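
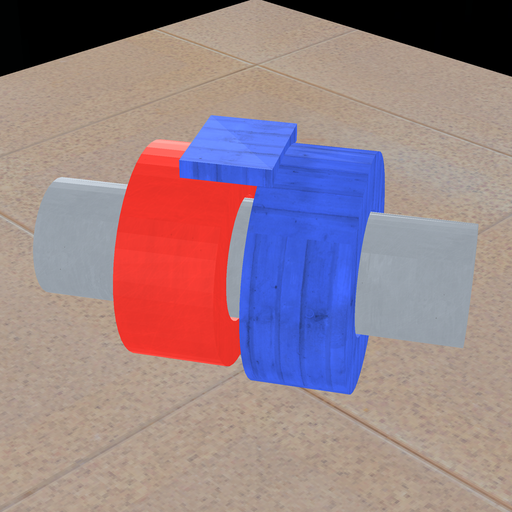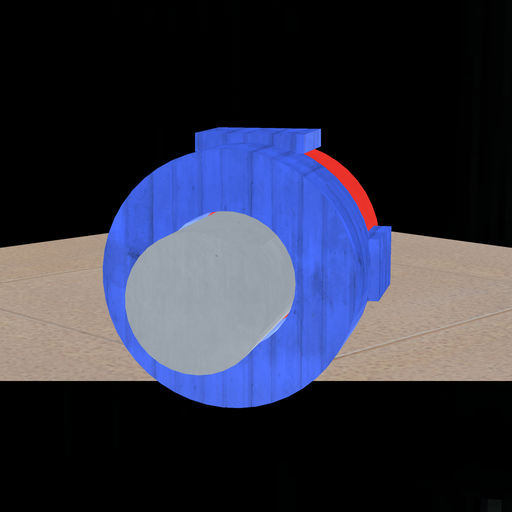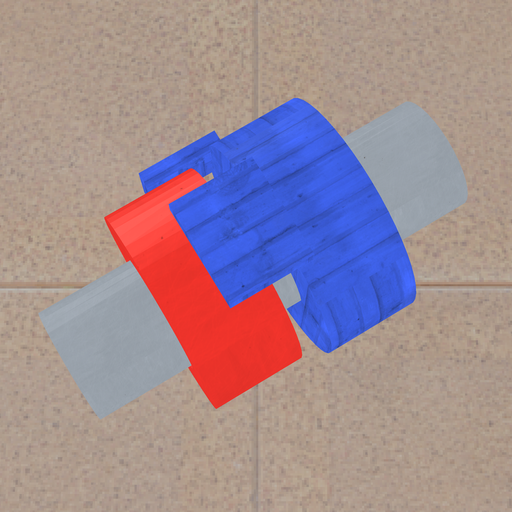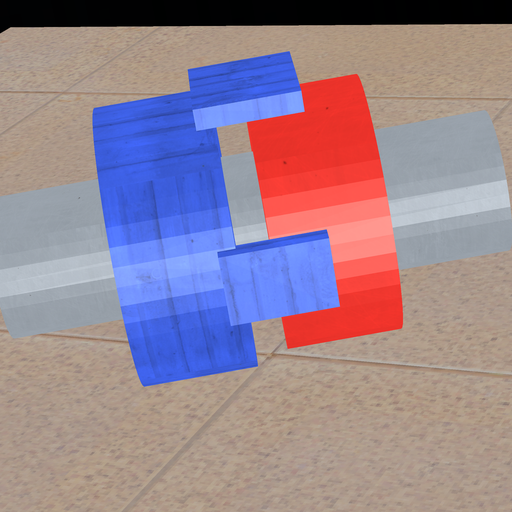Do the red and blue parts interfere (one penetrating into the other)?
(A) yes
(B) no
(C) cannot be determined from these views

(B) no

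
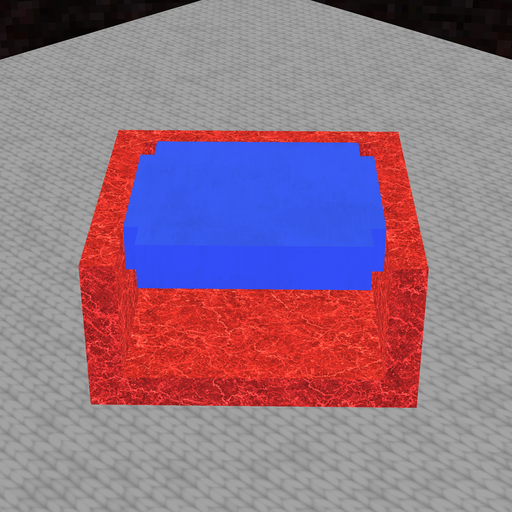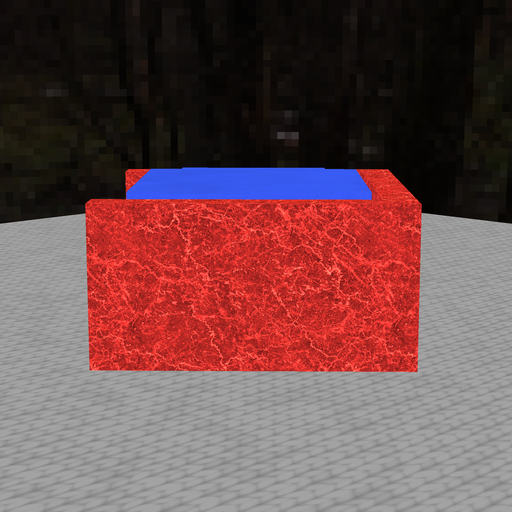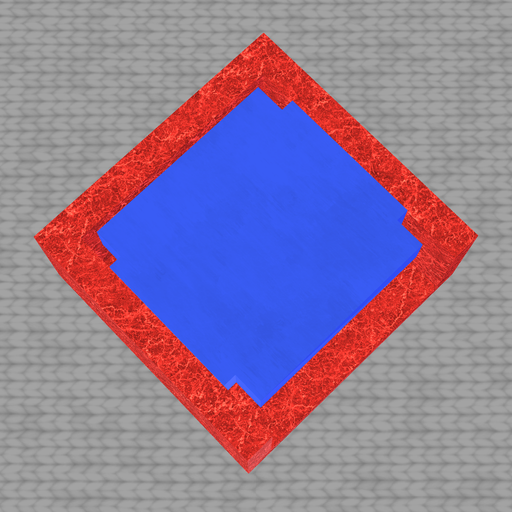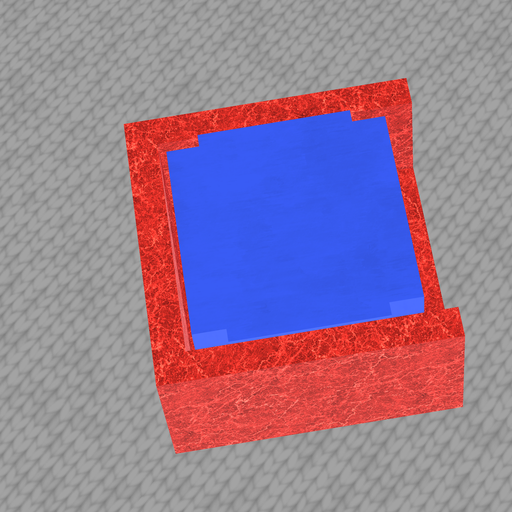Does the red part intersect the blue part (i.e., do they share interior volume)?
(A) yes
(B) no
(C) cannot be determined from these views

(B) no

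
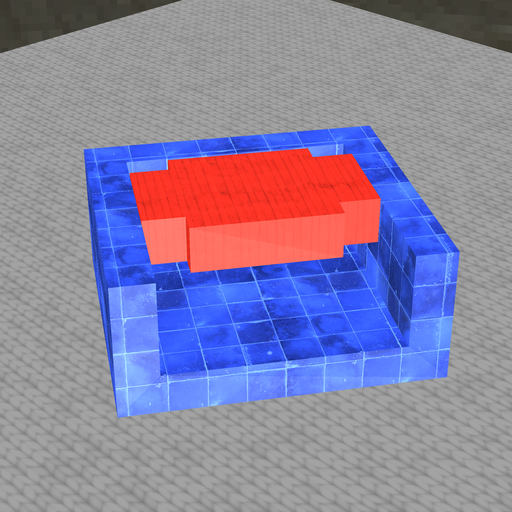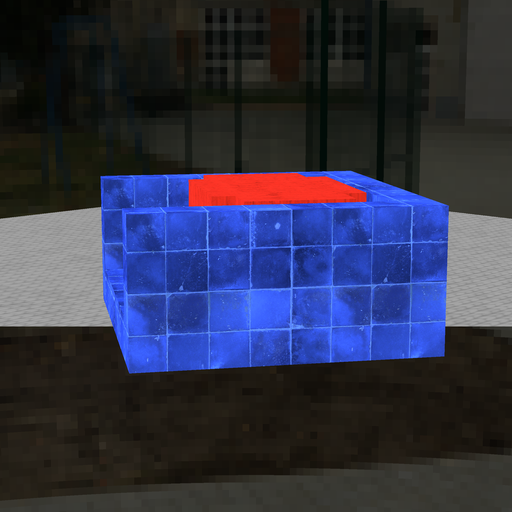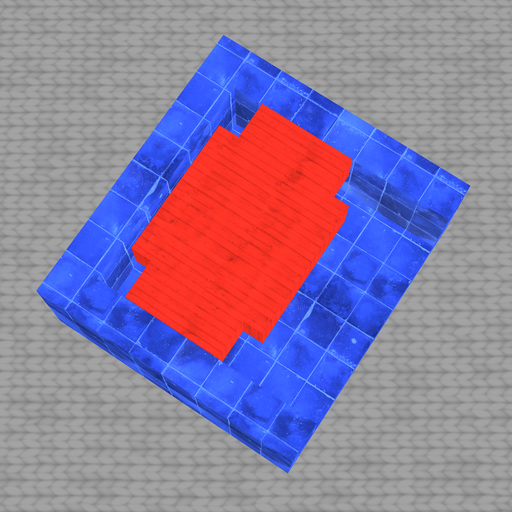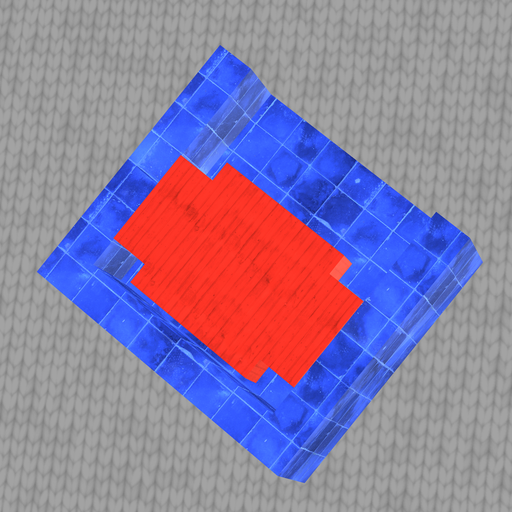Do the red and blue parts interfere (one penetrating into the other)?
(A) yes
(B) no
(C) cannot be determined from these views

(B) no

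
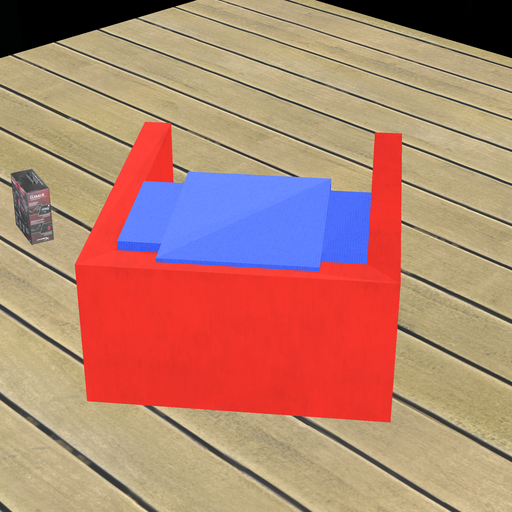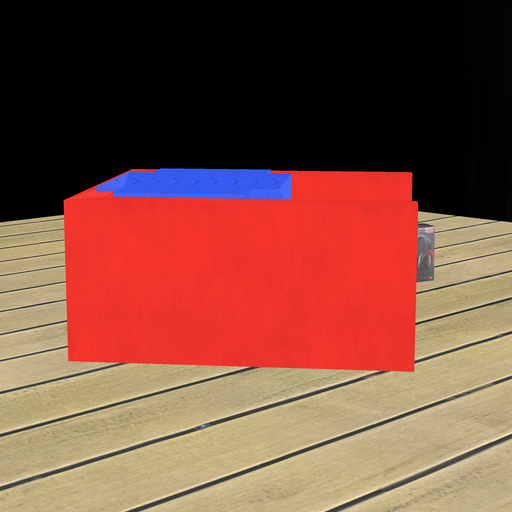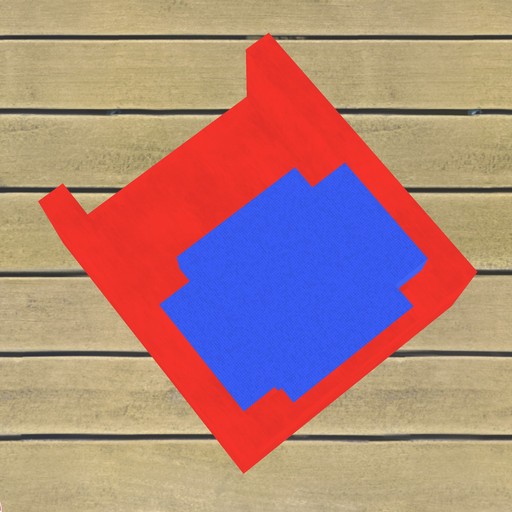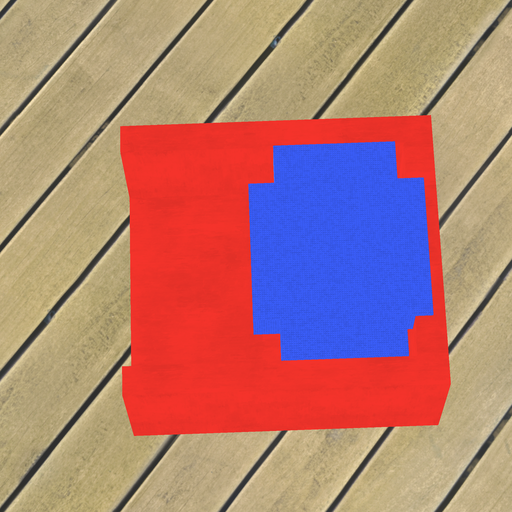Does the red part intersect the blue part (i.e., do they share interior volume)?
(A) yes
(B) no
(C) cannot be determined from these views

(A) yes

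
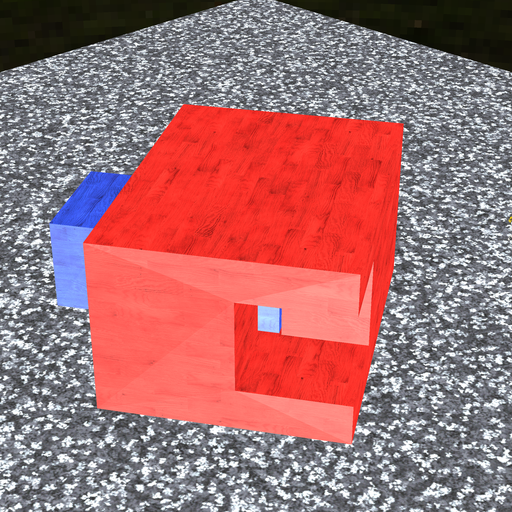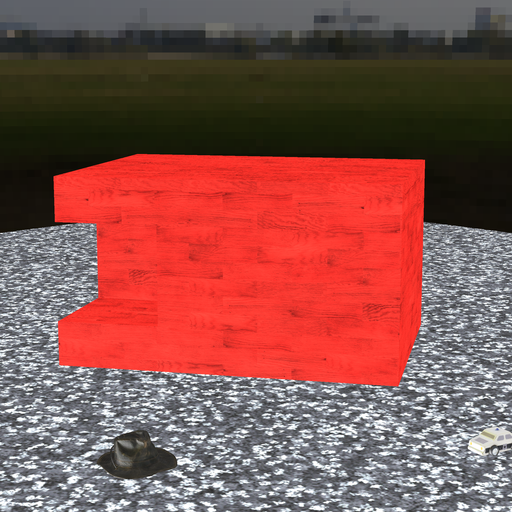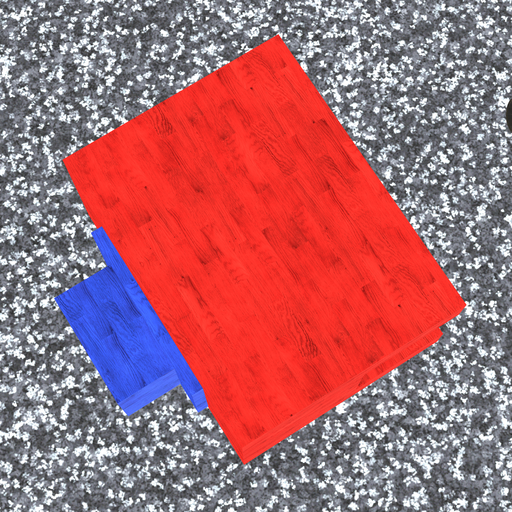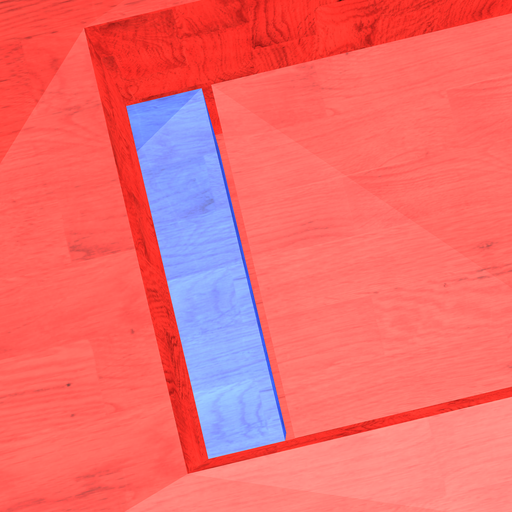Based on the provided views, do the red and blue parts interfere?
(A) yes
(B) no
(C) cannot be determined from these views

(B) no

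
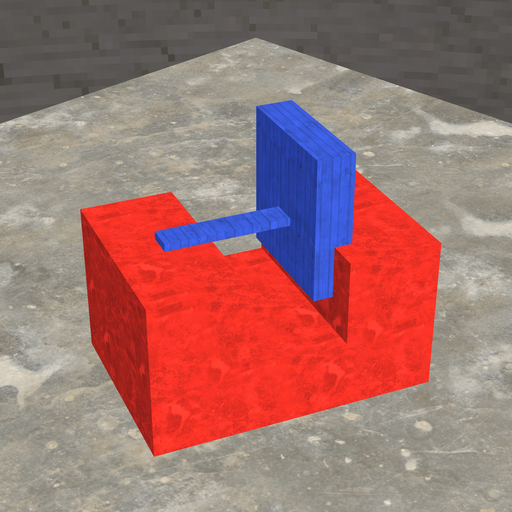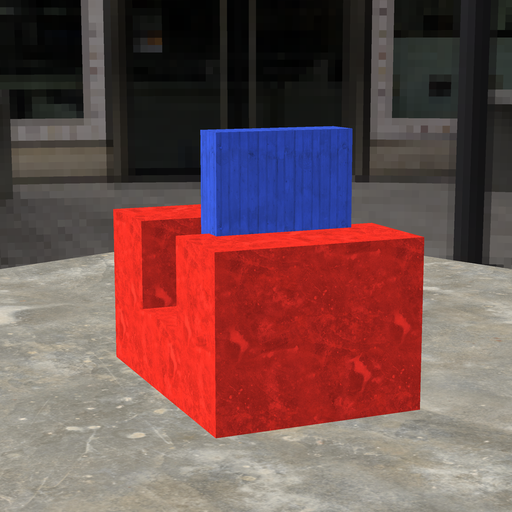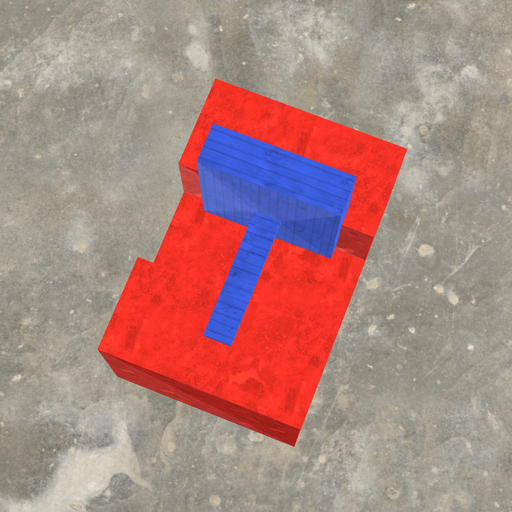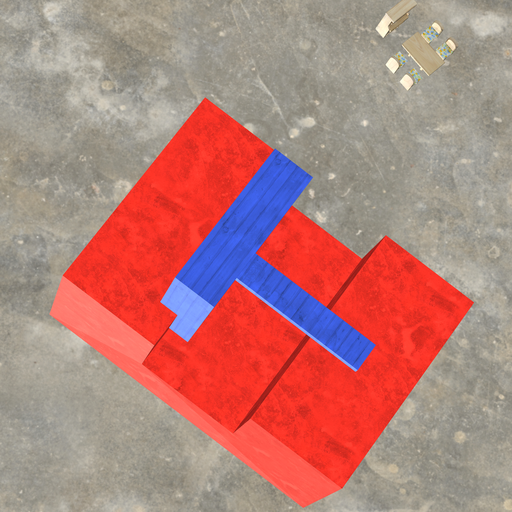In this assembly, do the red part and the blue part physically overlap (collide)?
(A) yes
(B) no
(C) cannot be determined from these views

(A) yes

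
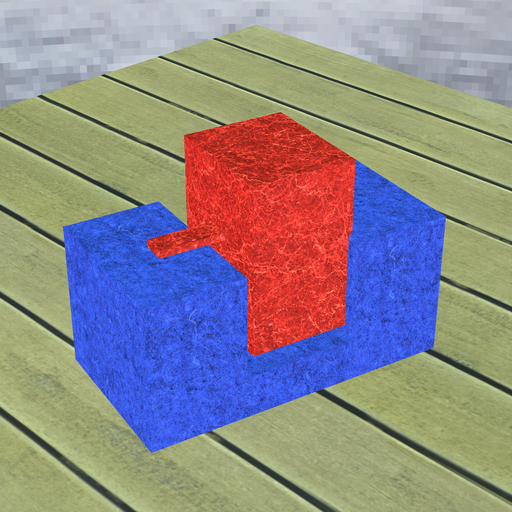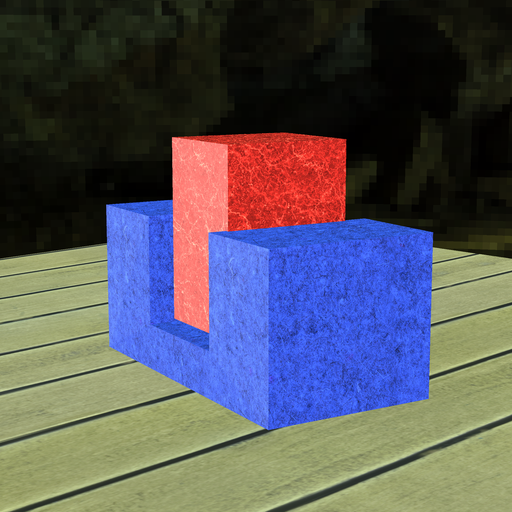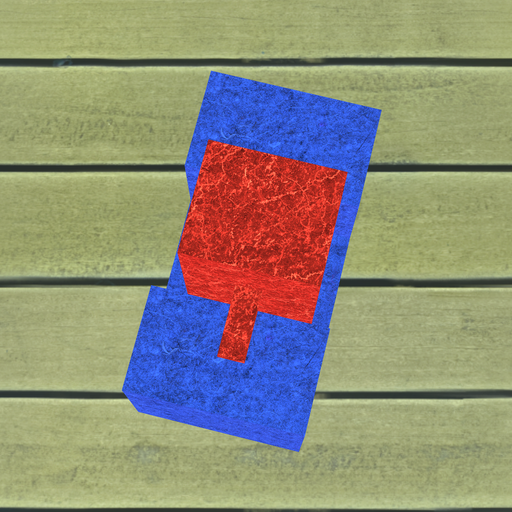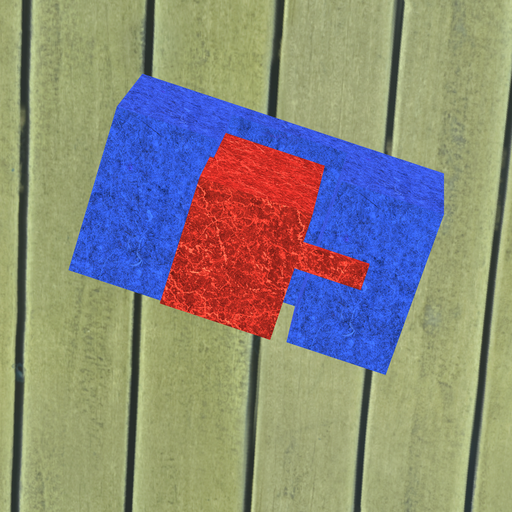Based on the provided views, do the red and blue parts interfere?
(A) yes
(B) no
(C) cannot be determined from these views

(A) yes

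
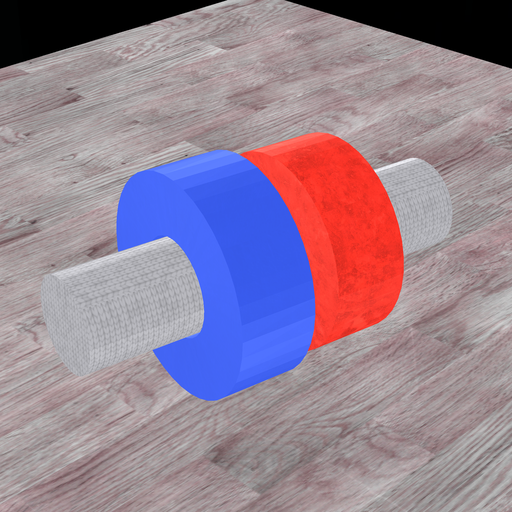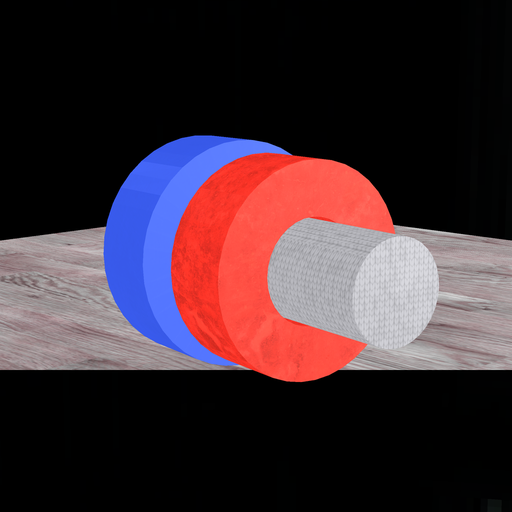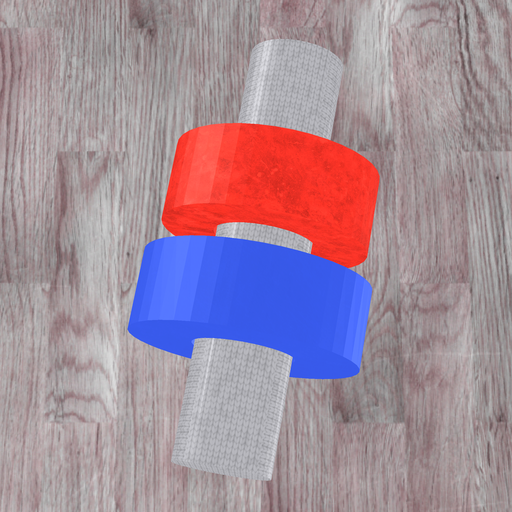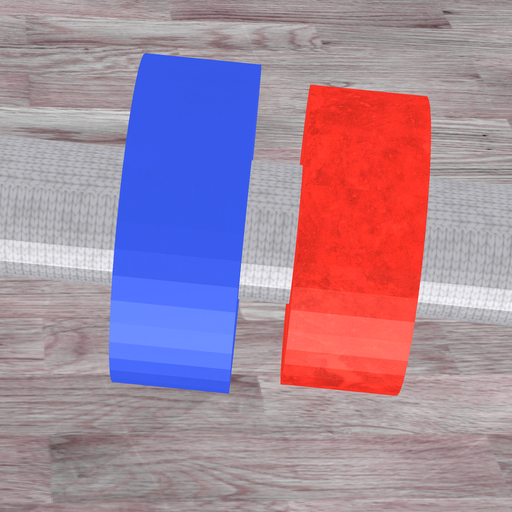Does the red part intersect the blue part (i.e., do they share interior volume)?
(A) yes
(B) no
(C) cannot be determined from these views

(B) no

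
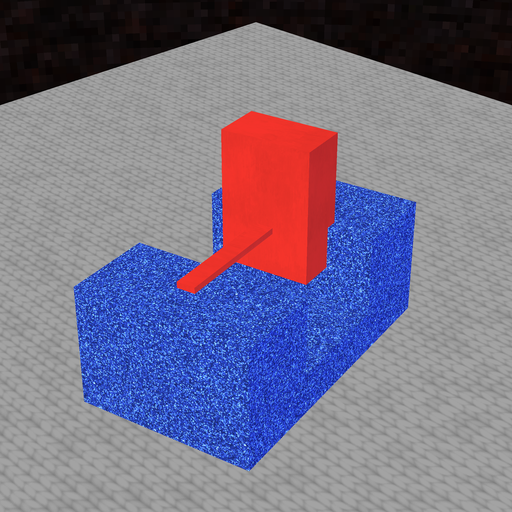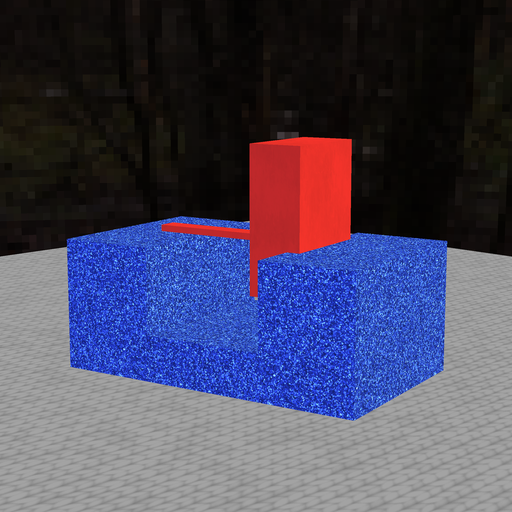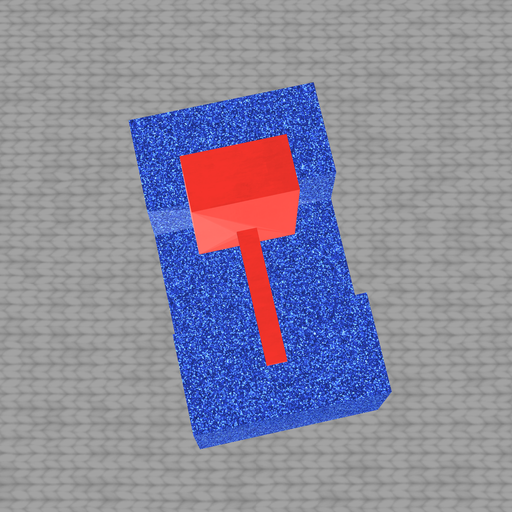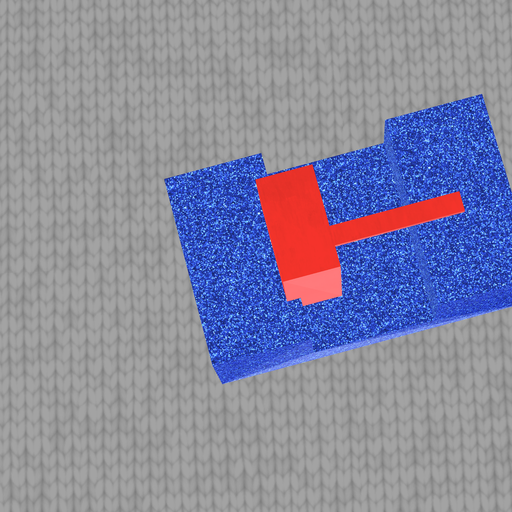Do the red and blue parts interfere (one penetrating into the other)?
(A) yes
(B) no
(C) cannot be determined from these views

(A) yes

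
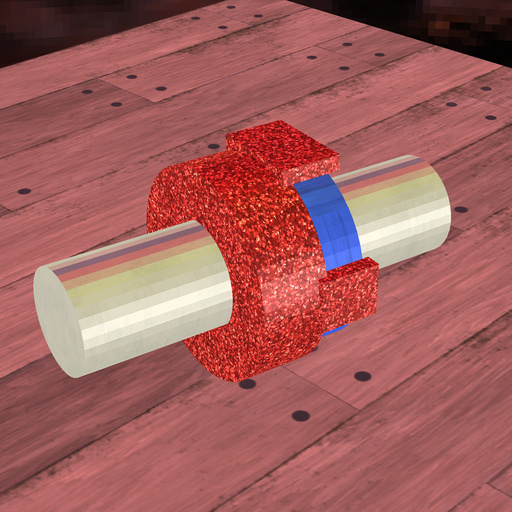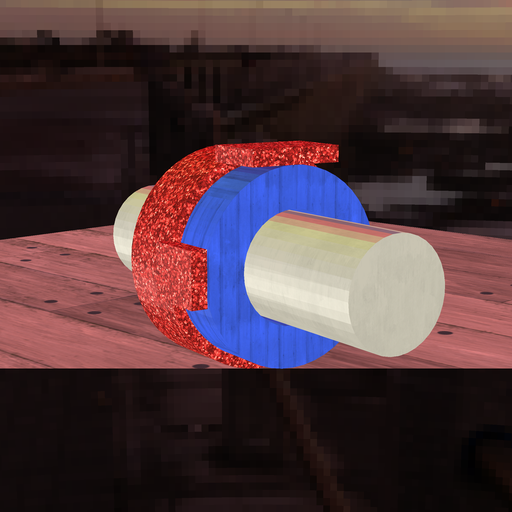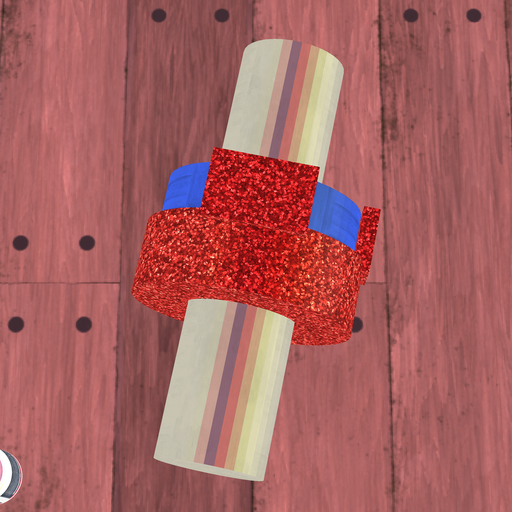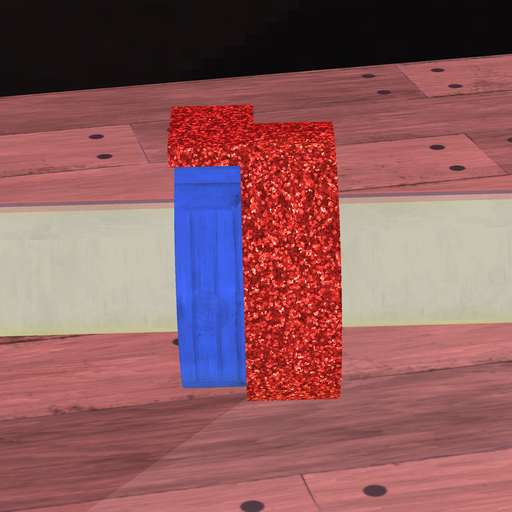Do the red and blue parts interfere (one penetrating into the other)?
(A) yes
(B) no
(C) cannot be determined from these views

(A) yes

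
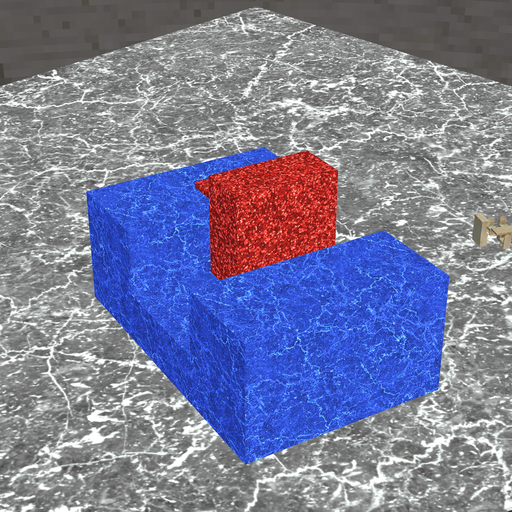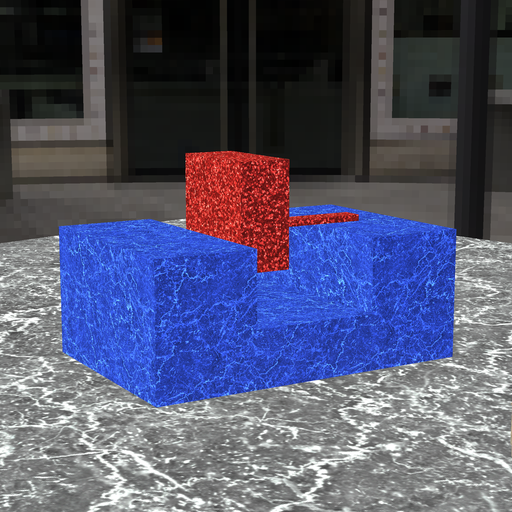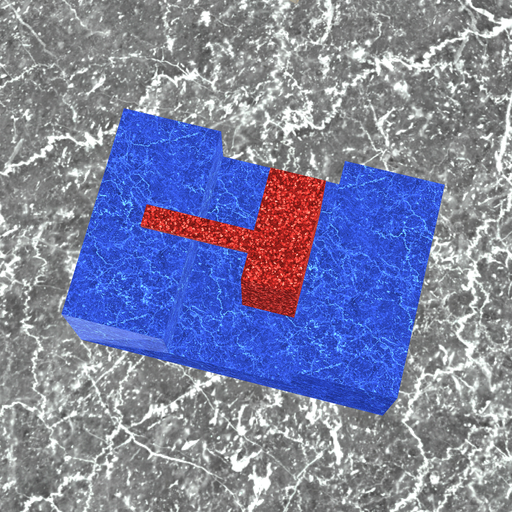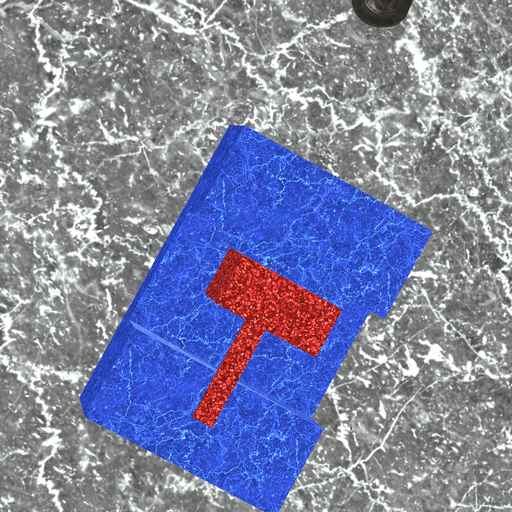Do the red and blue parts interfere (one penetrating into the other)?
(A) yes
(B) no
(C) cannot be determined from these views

(B) no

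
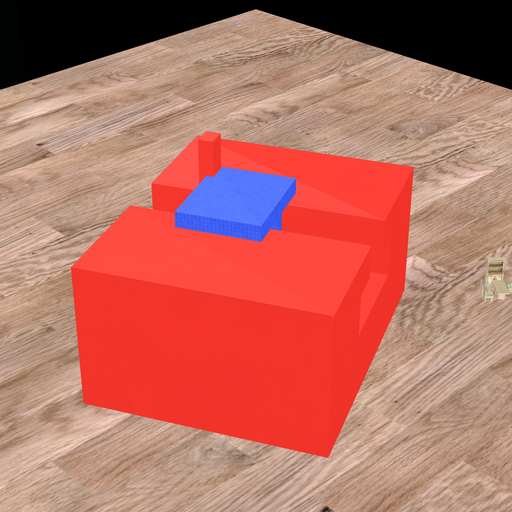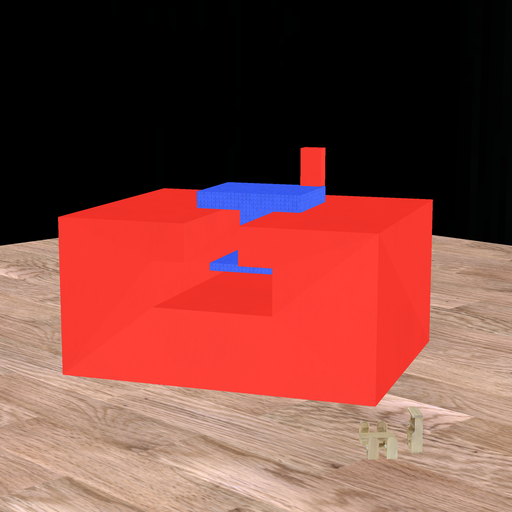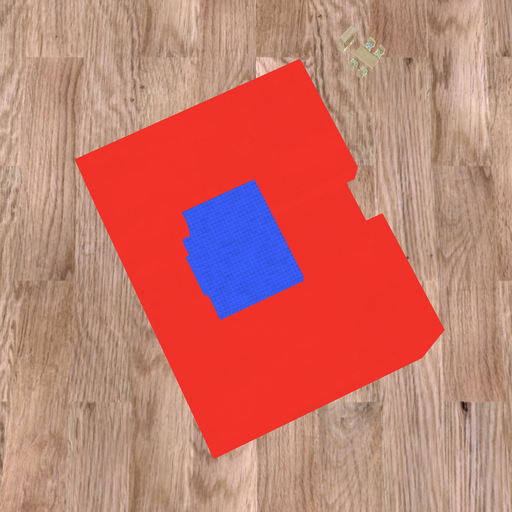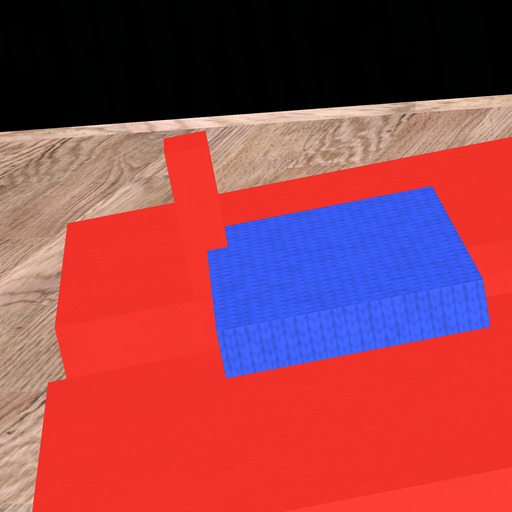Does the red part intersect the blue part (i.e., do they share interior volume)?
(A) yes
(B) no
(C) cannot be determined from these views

(A) yes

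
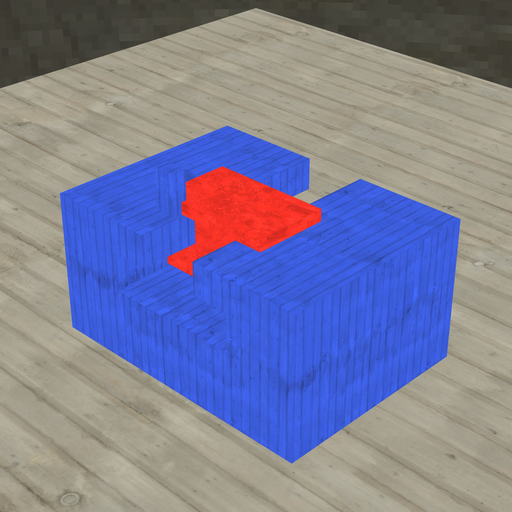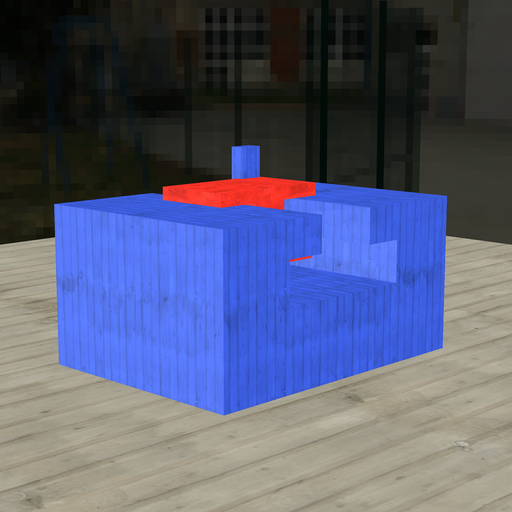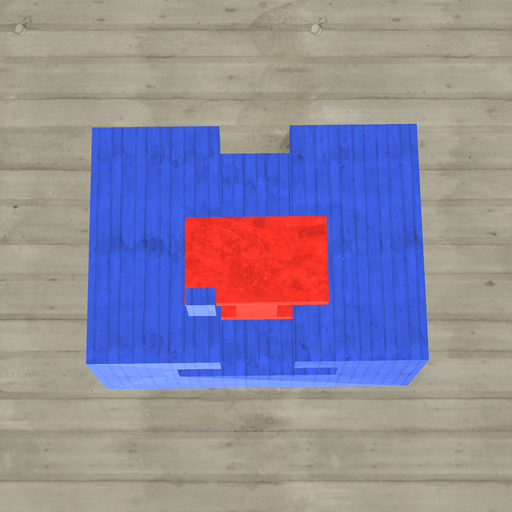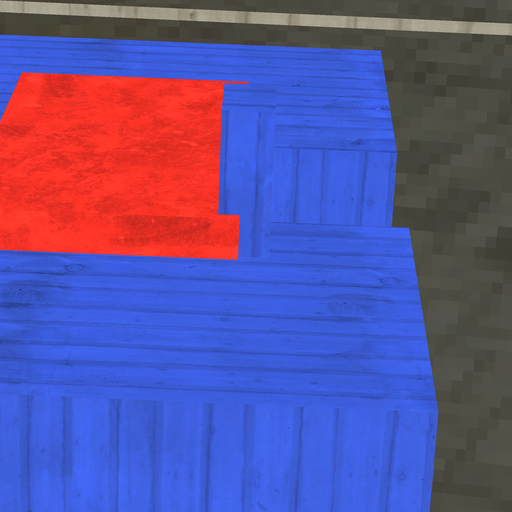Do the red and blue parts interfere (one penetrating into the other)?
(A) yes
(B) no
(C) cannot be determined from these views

(A) yes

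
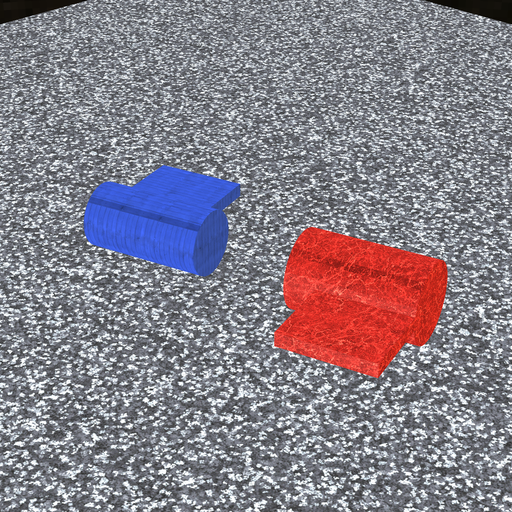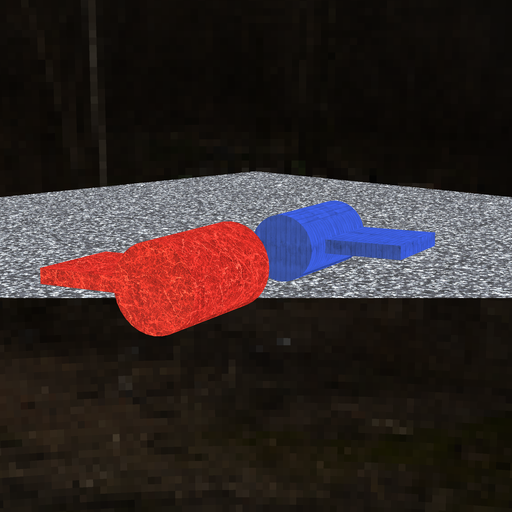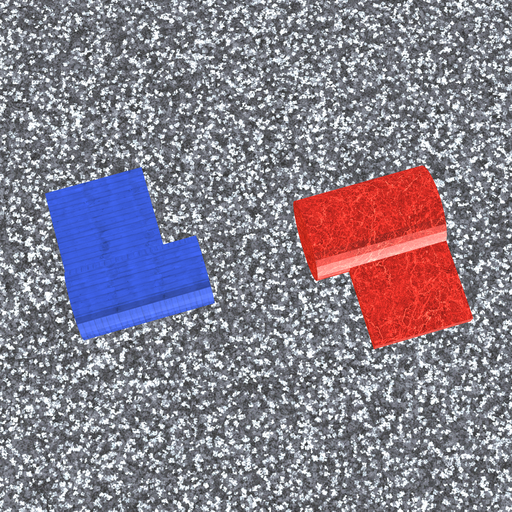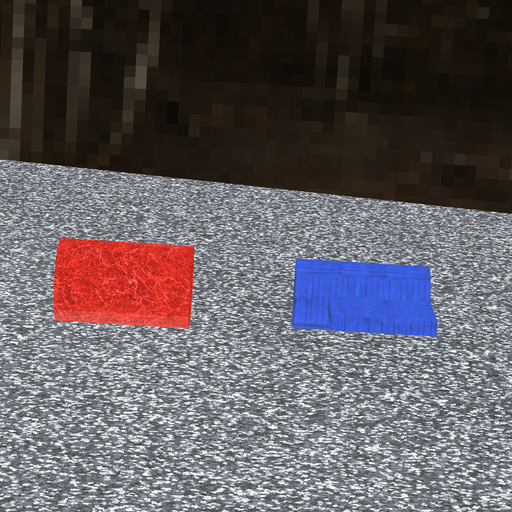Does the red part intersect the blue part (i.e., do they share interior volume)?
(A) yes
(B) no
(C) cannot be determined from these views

(B) no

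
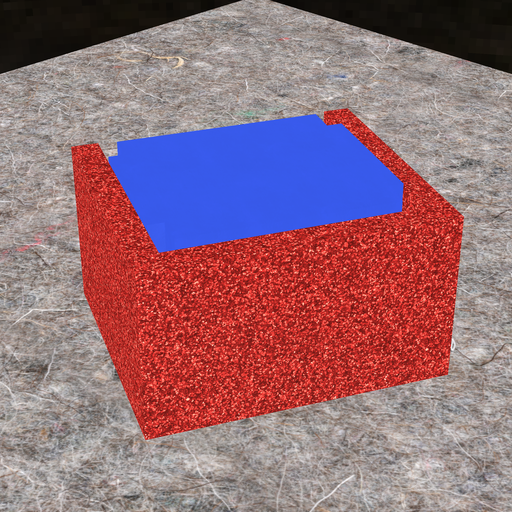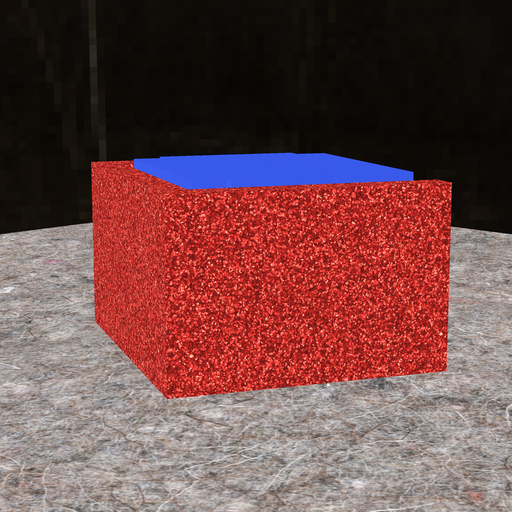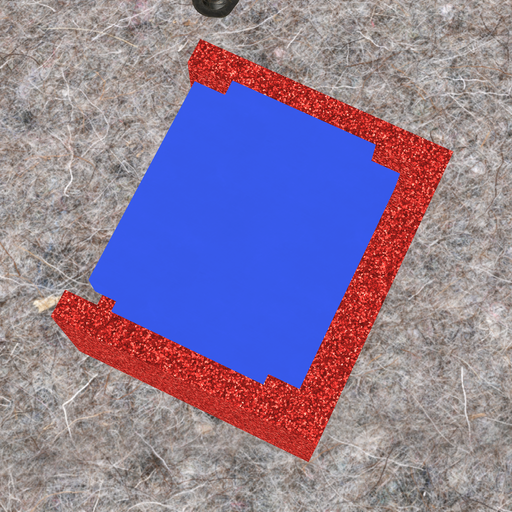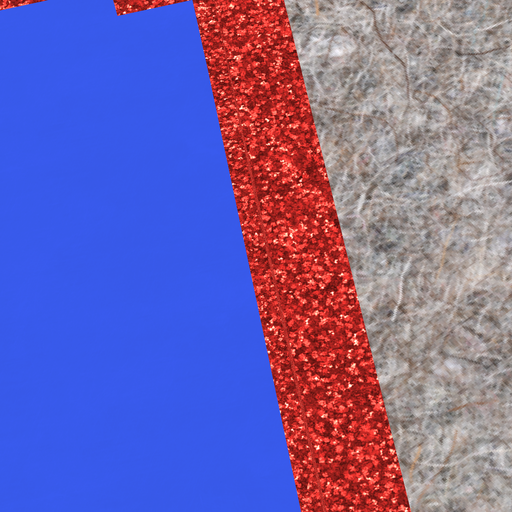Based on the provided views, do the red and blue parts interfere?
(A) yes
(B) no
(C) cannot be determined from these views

(B) no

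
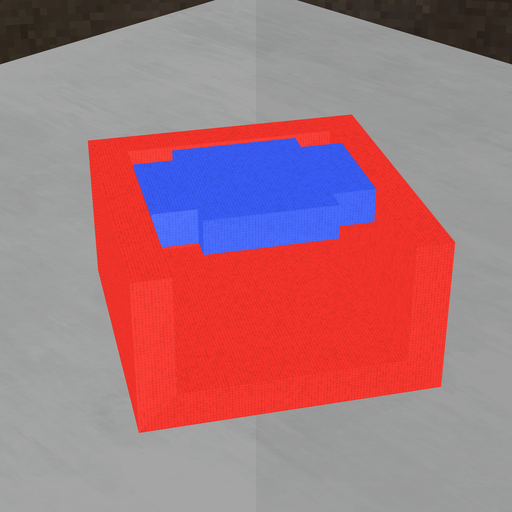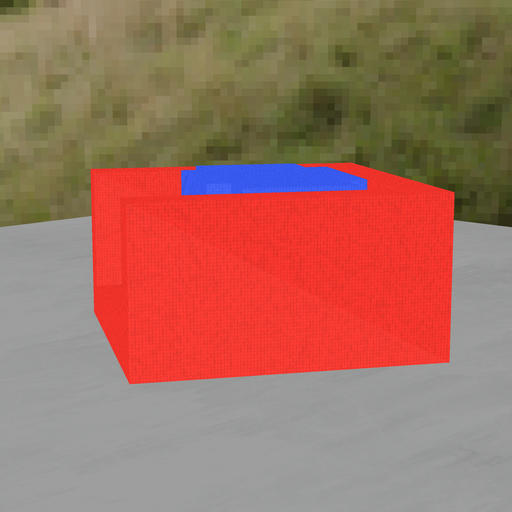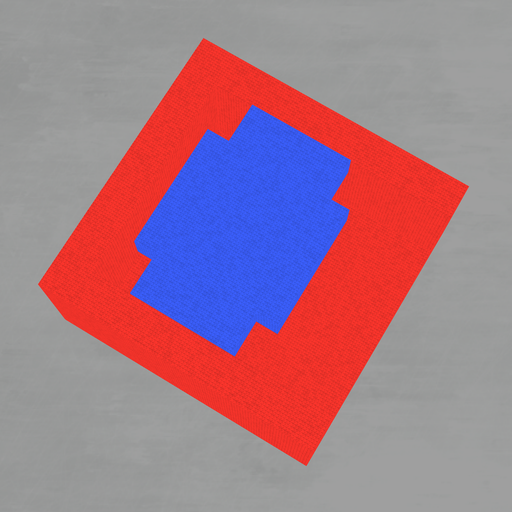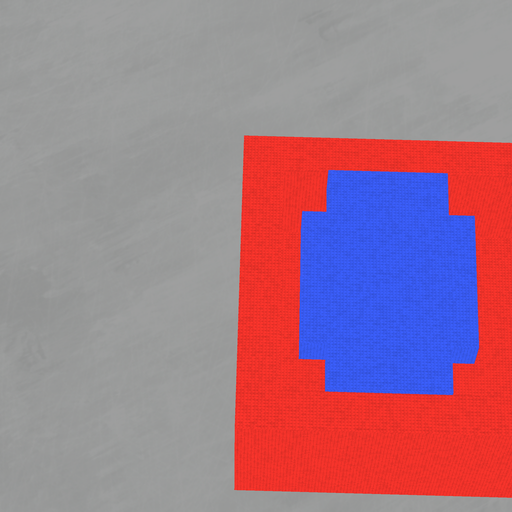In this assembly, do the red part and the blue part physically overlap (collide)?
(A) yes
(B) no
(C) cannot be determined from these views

(B) no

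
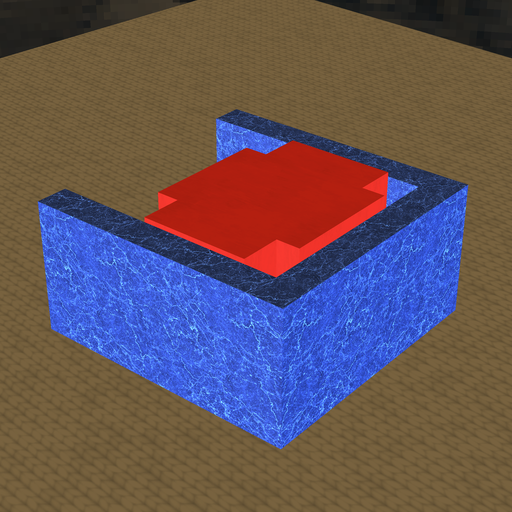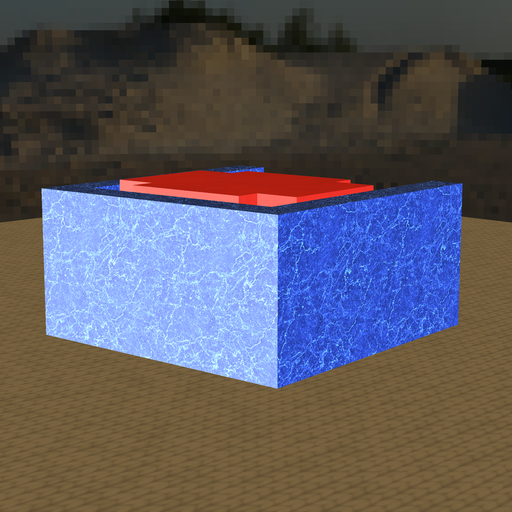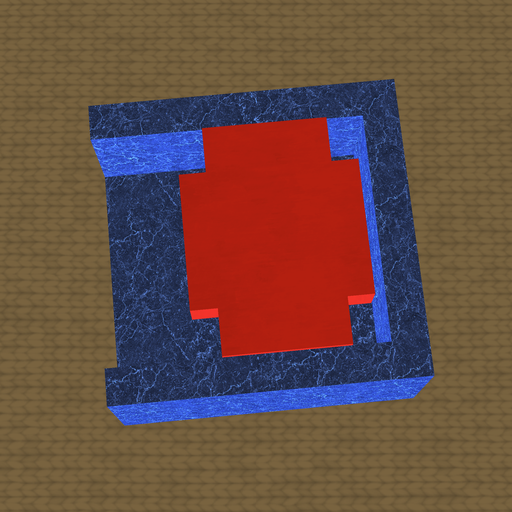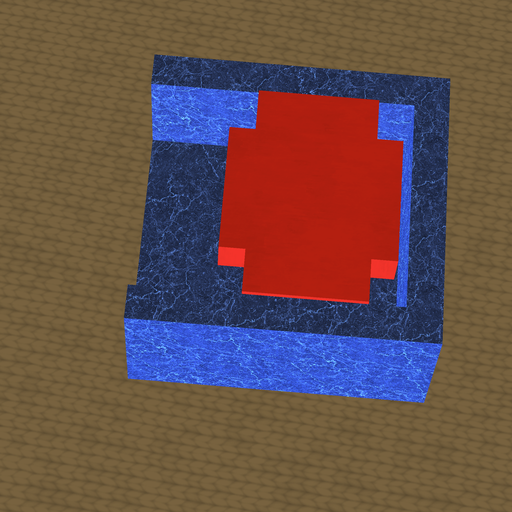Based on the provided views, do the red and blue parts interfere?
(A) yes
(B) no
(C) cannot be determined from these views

(B) no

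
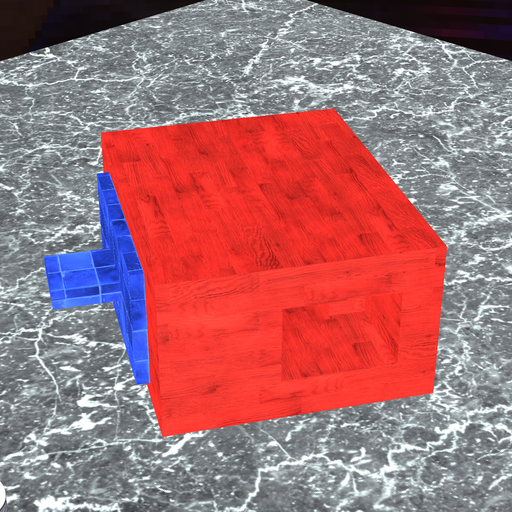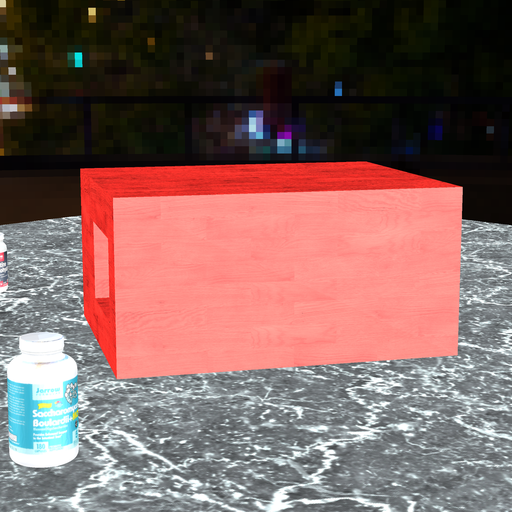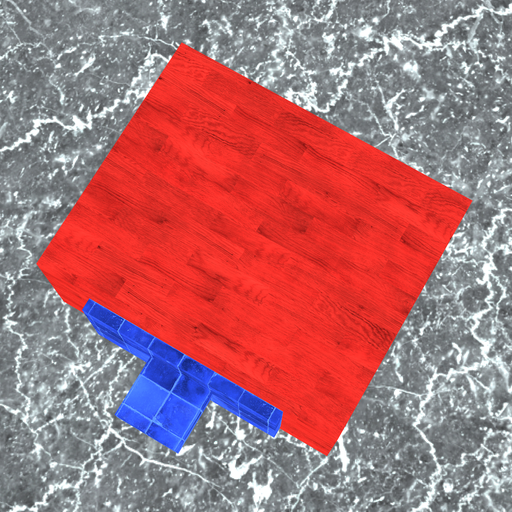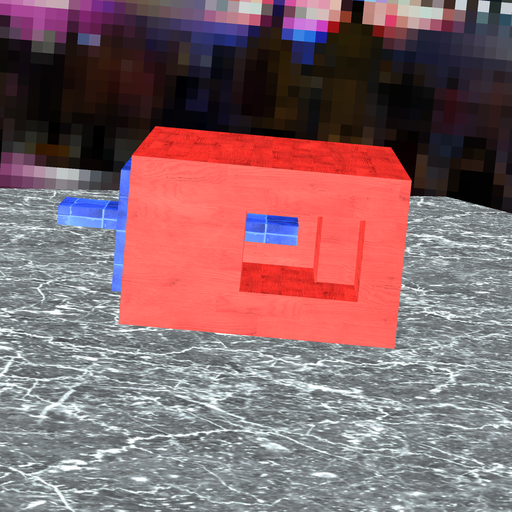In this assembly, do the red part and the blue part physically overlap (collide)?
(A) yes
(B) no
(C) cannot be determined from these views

(B) no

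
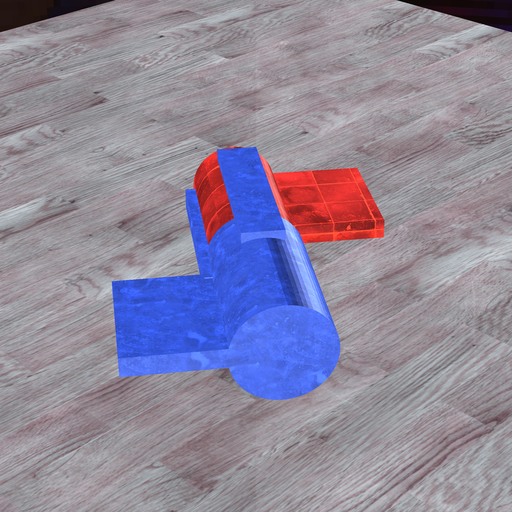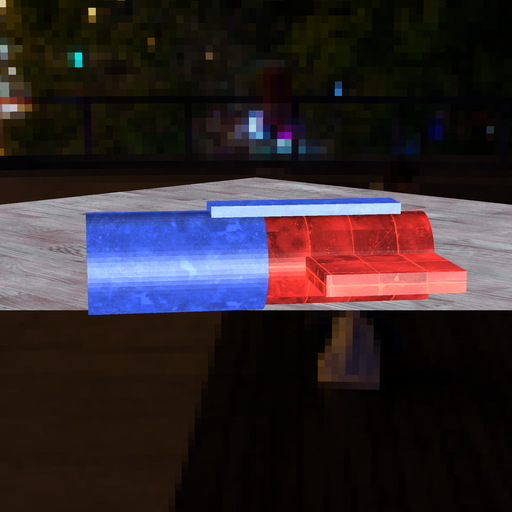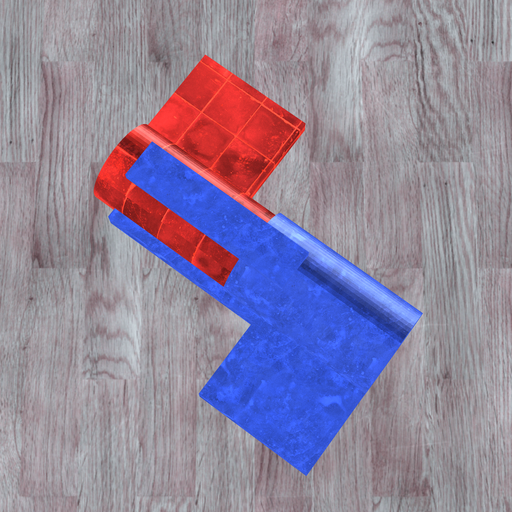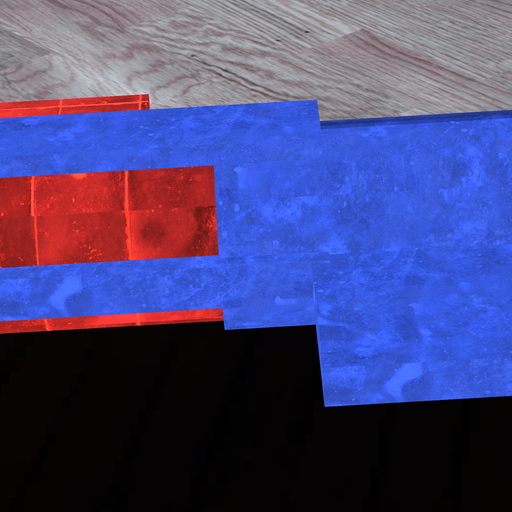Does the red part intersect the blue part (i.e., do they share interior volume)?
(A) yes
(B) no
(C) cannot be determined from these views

(A) yes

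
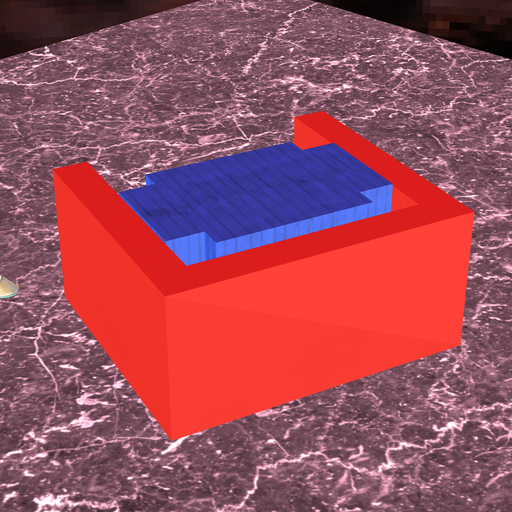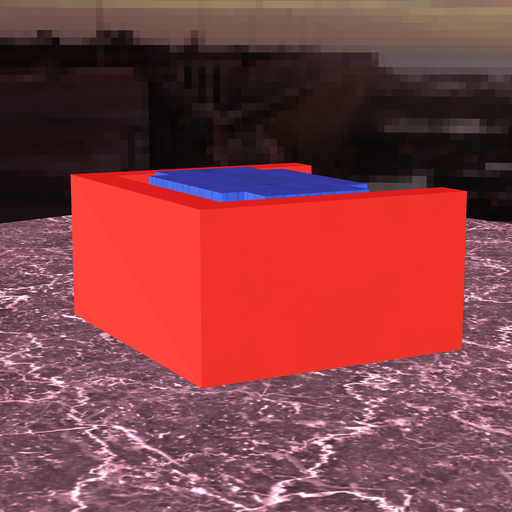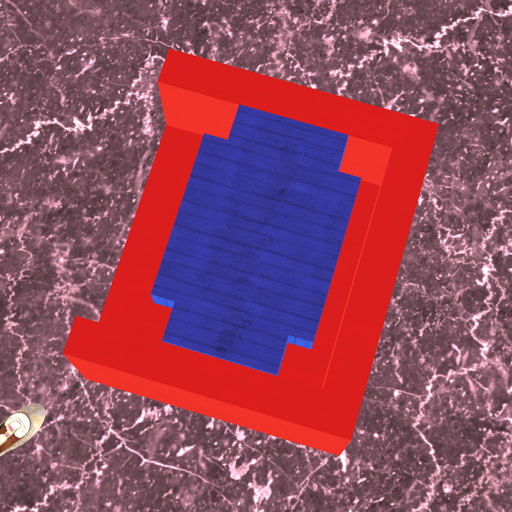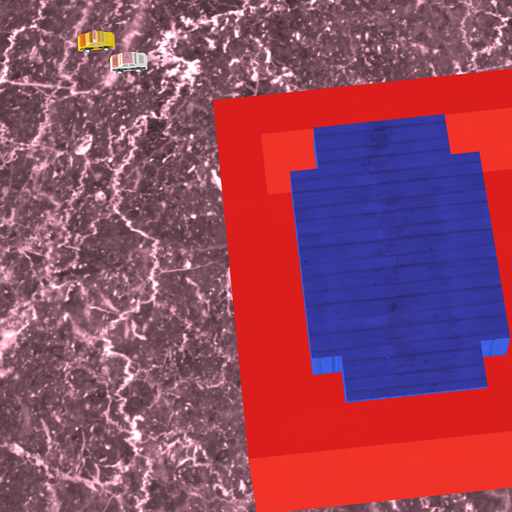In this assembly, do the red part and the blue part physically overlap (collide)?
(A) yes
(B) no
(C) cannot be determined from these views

(B) no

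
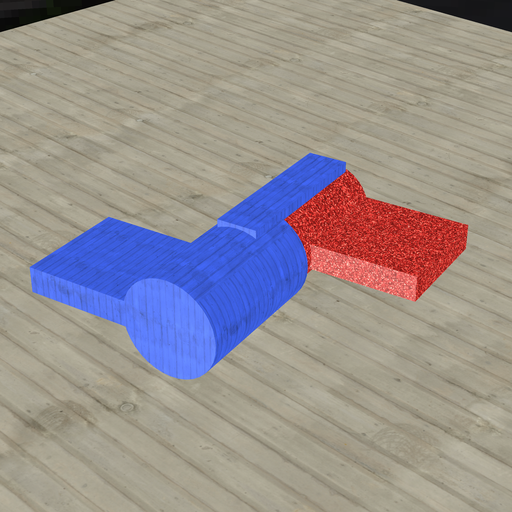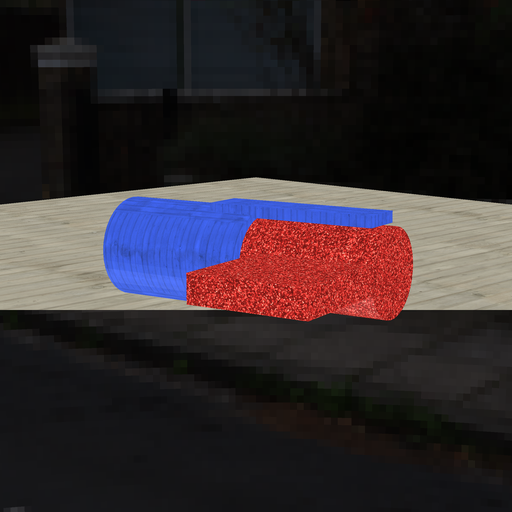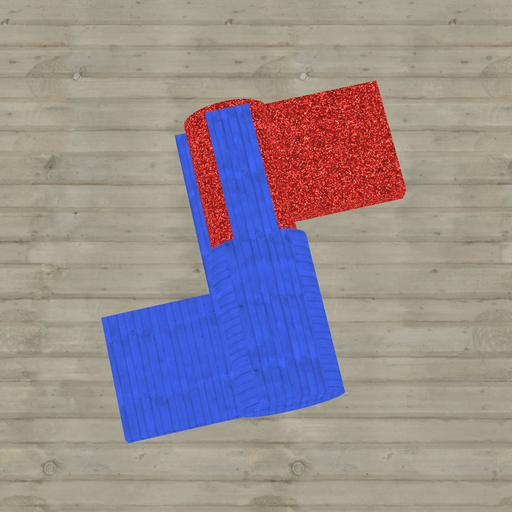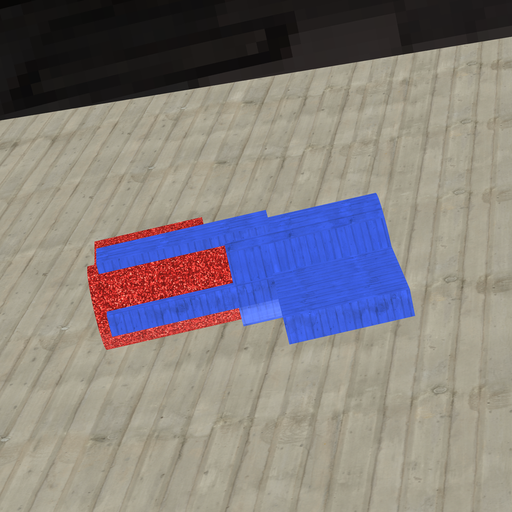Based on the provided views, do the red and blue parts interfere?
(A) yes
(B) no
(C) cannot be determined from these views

(A) yes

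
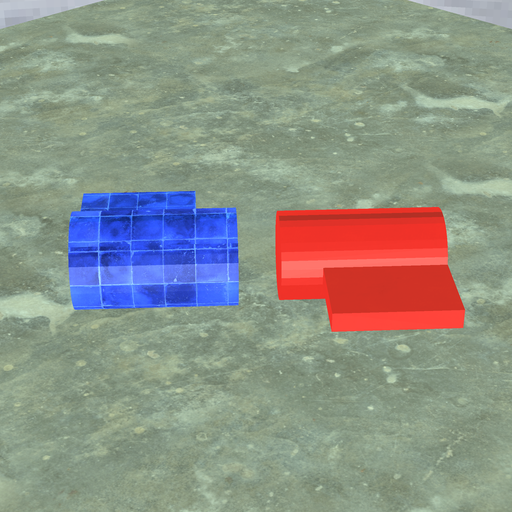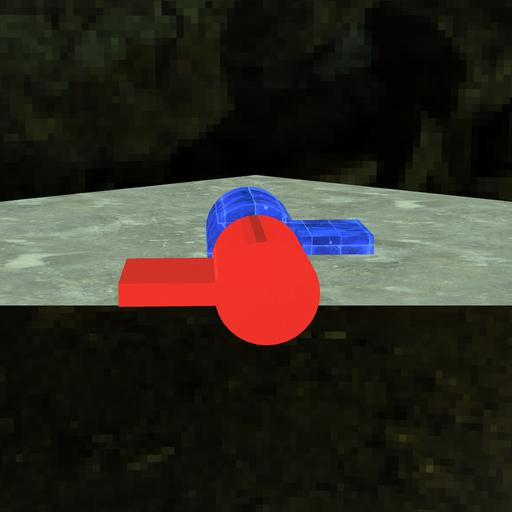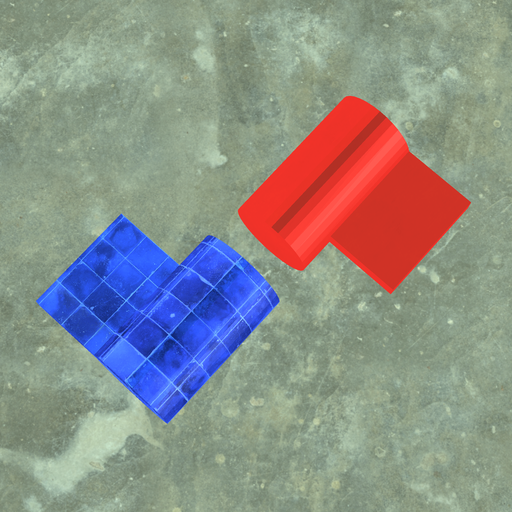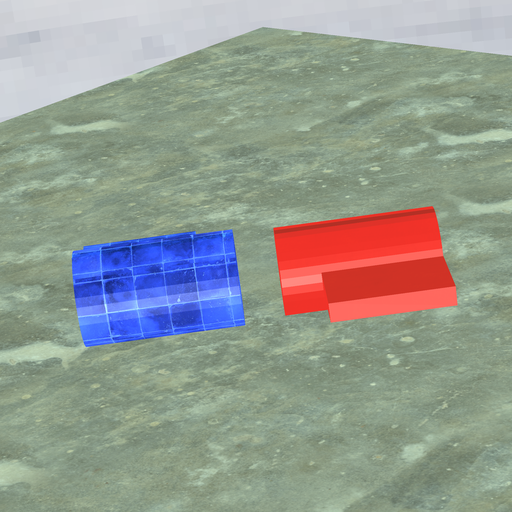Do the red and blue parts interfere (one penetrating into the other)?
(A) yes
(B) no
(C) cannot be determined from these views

(B) no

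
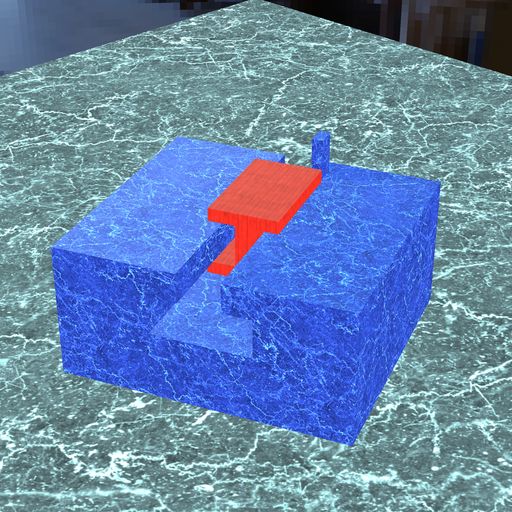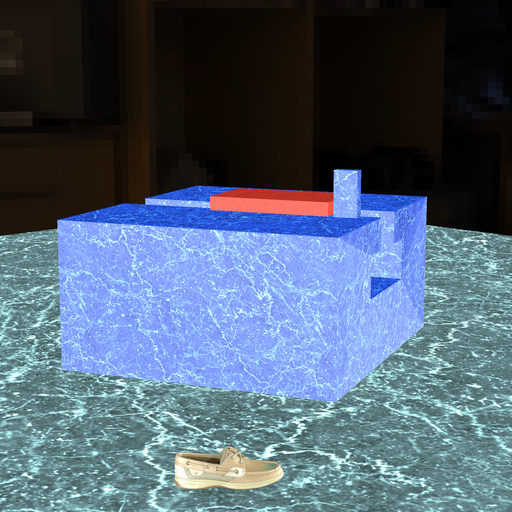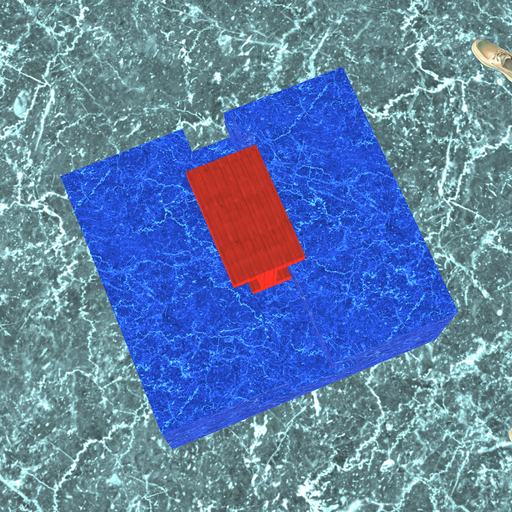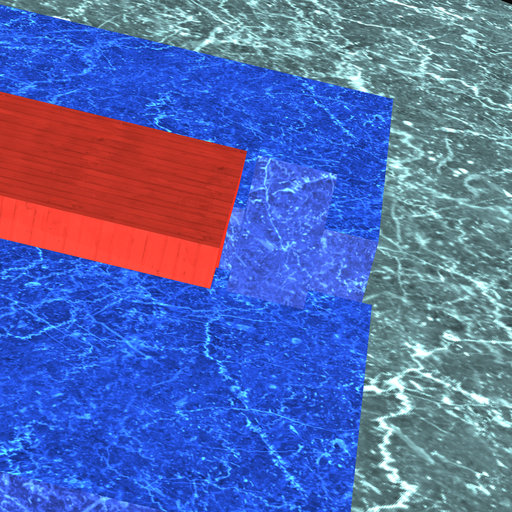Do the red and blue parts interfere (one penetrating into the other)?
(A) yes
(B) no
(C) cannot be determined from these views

(B) no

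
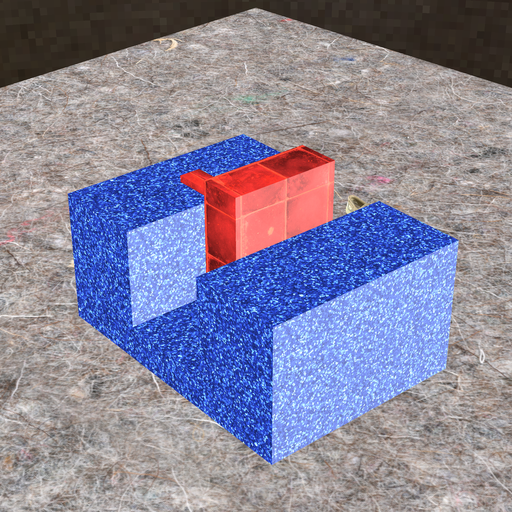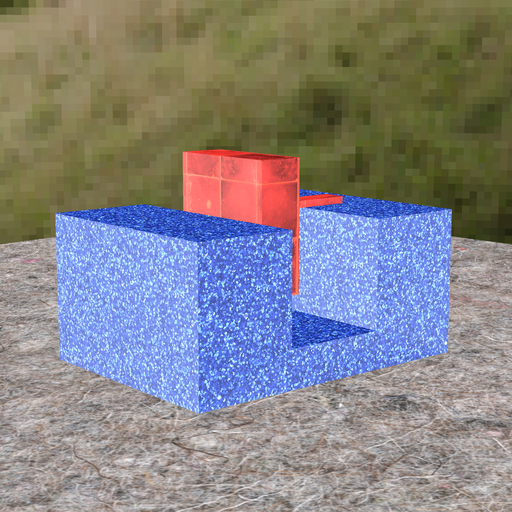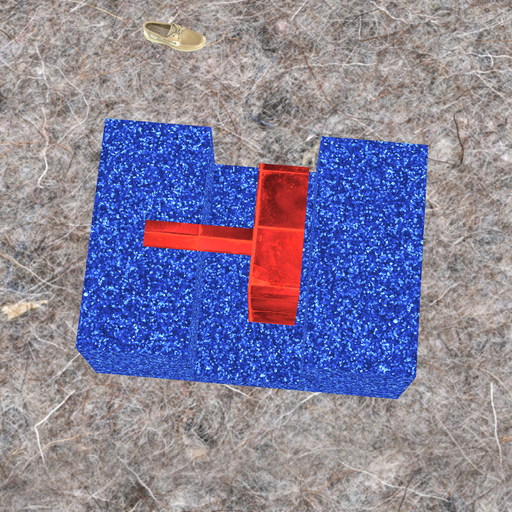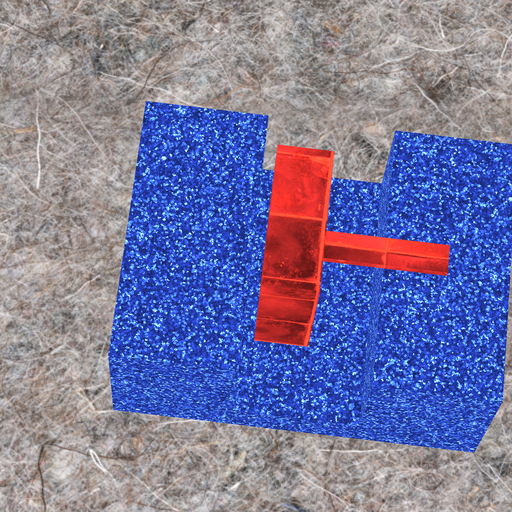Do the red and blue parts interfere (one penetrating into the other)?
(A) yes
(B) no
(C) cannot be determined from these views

(B) no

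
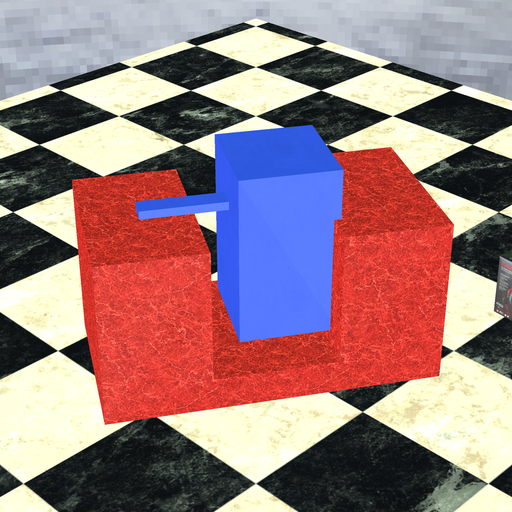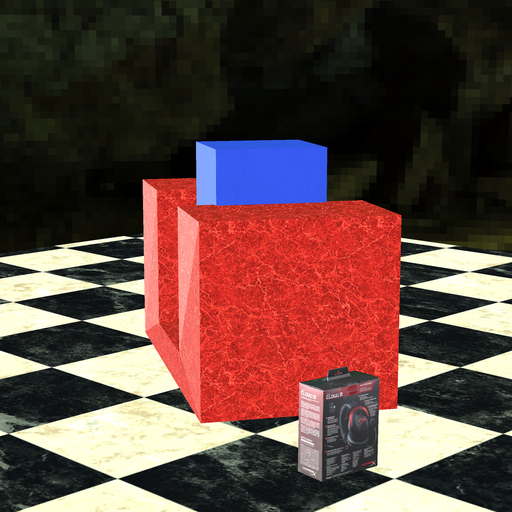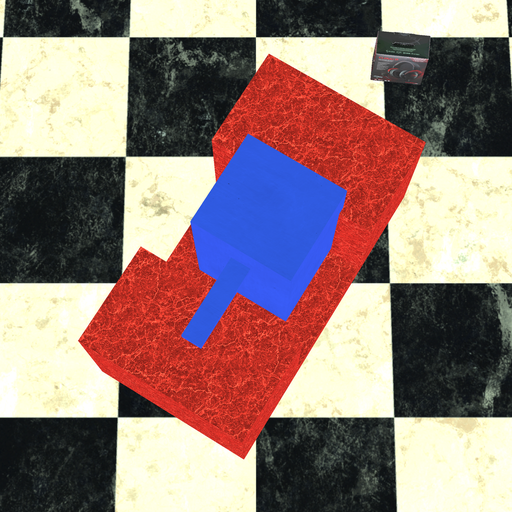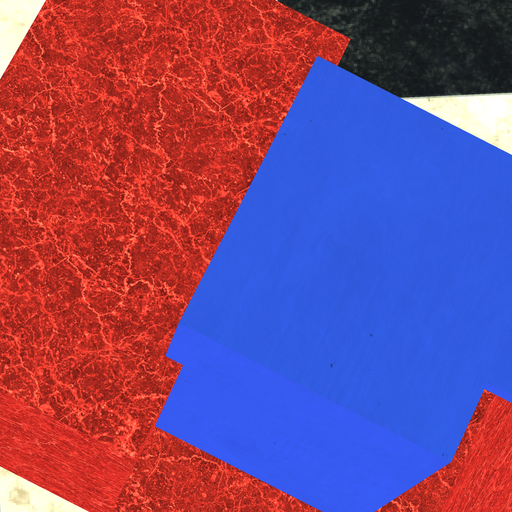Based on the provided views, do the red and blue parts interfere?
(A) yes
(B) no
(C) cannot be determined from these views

(A) yes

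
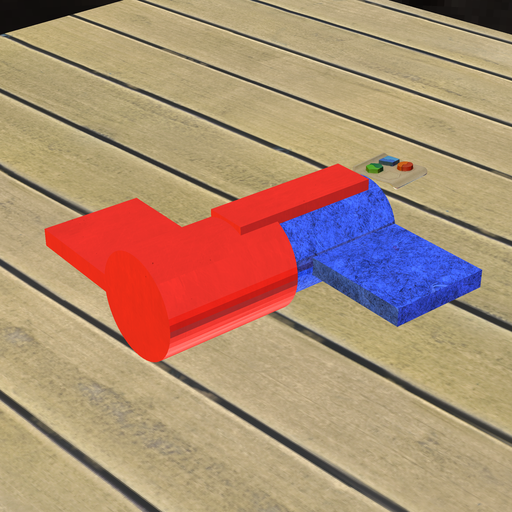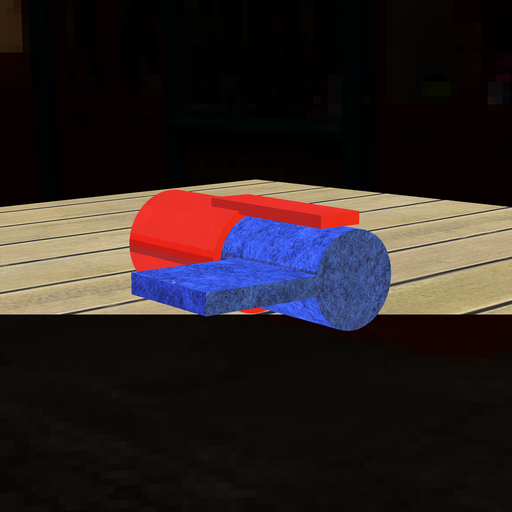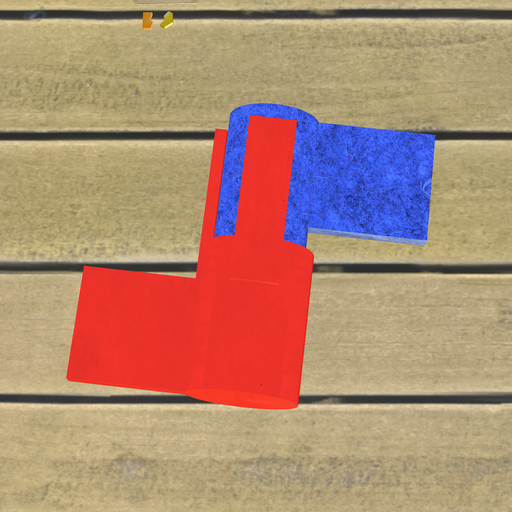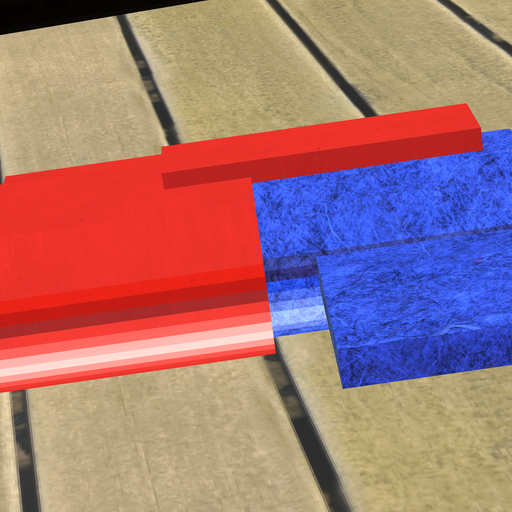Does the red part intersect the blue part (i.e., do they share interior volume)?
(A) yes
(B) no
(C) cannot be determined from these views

(A) yes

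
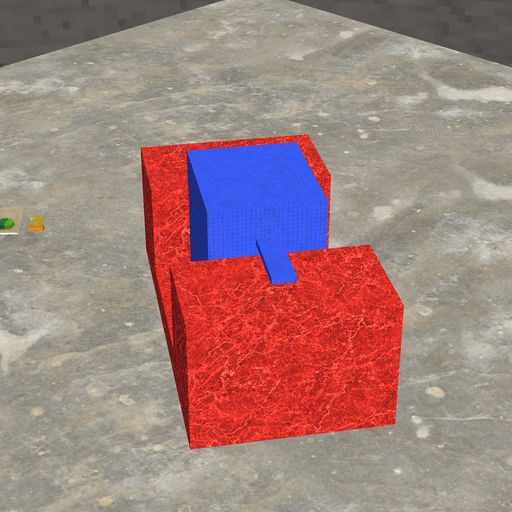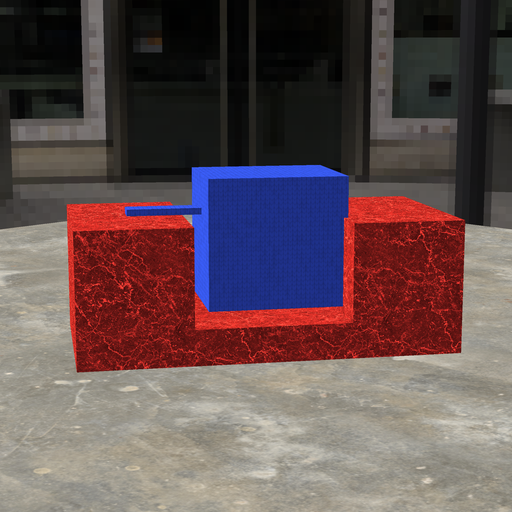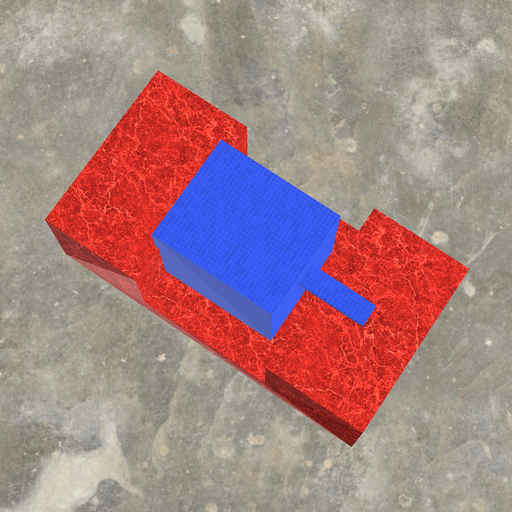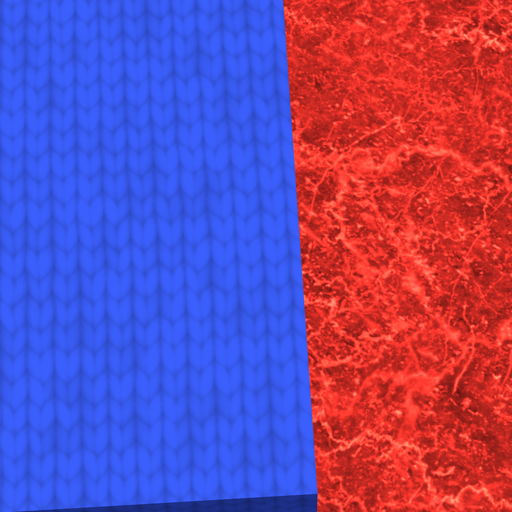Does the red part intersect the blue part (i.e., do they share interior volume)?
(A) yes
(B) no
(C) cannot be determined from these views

(A) yes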